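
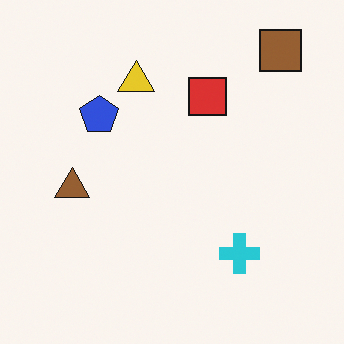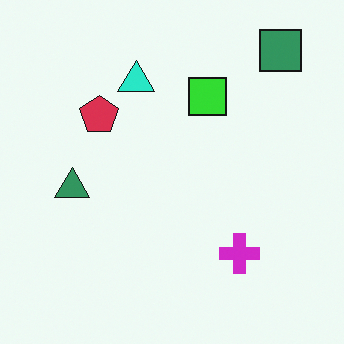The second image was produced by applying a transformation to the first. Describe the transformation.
This is the original image hue-shifted through roughly a third of the color wheel.

Every shape's color has rotated by the same amount around the hue wheel — a uniform hue shift.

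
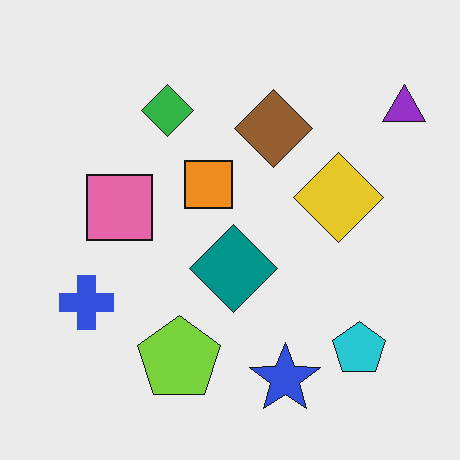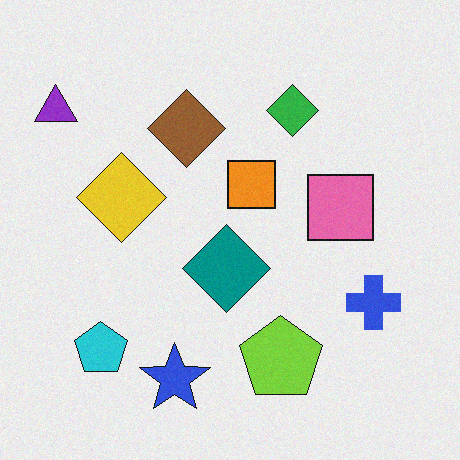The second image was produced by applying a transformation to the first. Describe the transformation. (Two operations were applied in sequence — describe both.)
The second image is the first flipped horizontally (left ↔ right), then degraded with subtle gaussian noise.

The purple triangle is in the top-right of the first image and the top-left of the second — shapes on opposite sides of the vertical midline have swapped in a mirror flip. Random speckle covers the whole image, including the flat background.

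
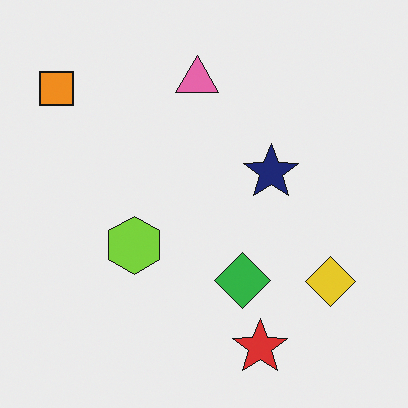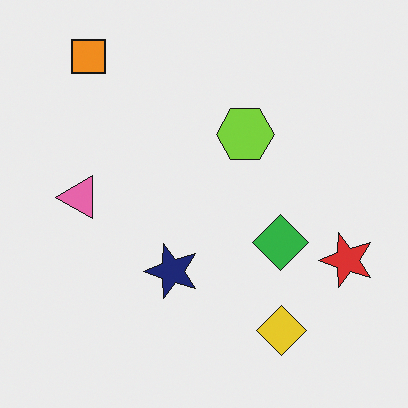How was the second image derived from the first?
It was transposed (reflected across the top-left ↔ bottom-right diagonal).

Shapes have swapped their row and column positions — what was in the top-right is now in the bottom-left — a diagonal reflection.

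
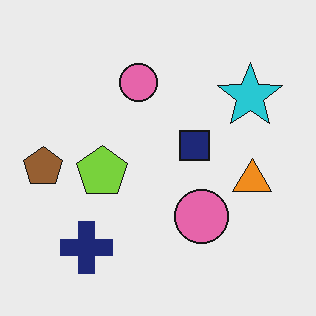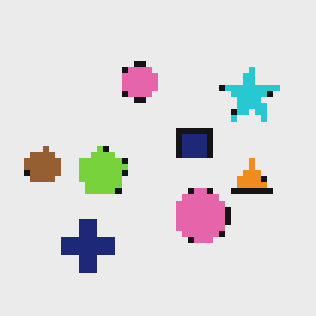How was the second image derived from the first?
This is the original image moderately pixelated.

Shapes are reduced to large square blocks; fine edges and outlines are lost — a downscale-then-upscale (mosaic) effect.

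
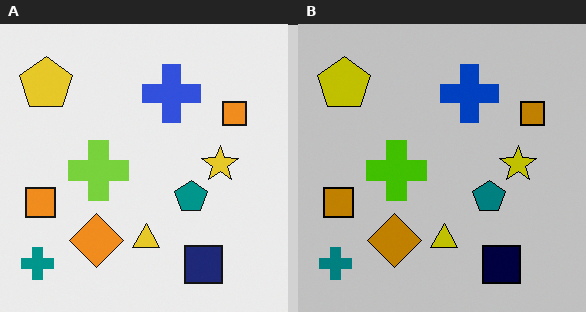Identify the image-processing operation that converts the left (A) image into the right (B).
Heavily posterized to just a handful of flat colors.

Each flat color has snapped to a coarser quantized level — most visibly, the near-white background has dropped to a flat grey.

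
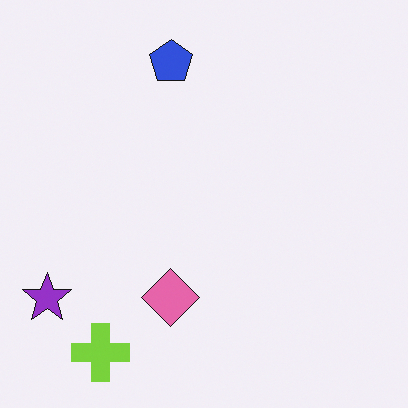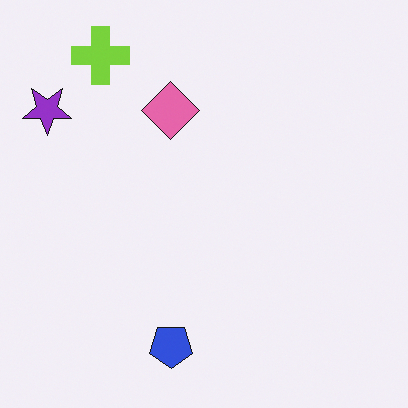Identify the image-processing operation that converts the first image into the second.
It was flipped vertically (top ↔ bottom).

The lime cross is in the bottom-left of the first image and the top-left of the second — shapes on opposite sides of the horizontal midline have swapped in a mirror flip.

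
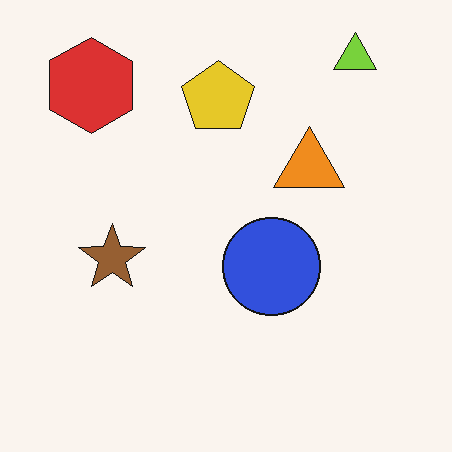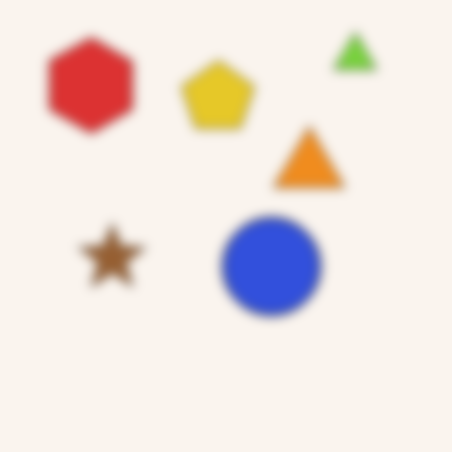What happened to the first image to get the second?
The transformation is: strongly gaussian-blurred.

Shape edges and outlines are uniformly softened across the whole image.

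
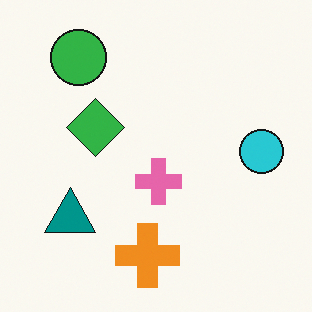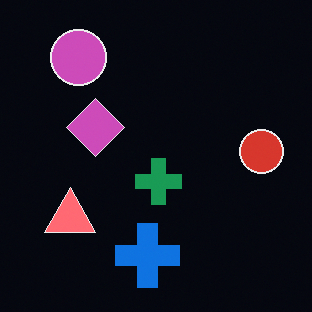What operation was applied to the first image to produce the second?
It was color-inverted (negative).

The light background has become dark and every shape's color is its complement — a photographic negative.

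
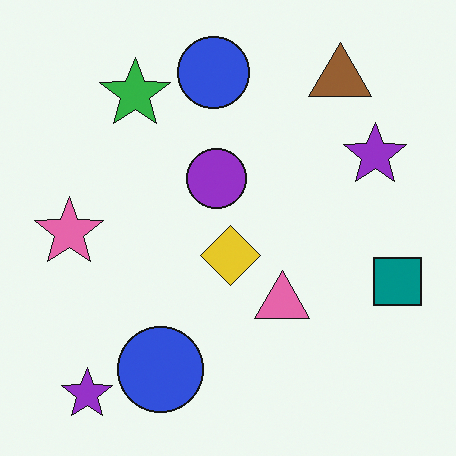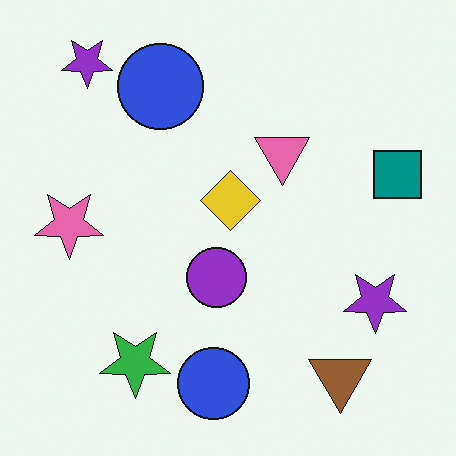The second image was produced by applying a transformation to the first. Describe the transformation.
The second image is the first flipped vertically (top ↔ bottom).

The brown triangle is in the top-right of the first image and the bottom-right of the second — shapes on opposite sides of the horizontal midline have swapped in a mirror flip.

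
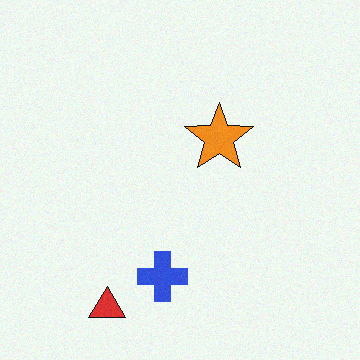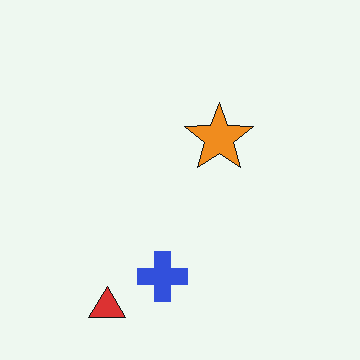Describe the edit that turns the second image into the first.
It was degraded with subtle gaussian noise.

Random speckle covers the whole image, including the flat background.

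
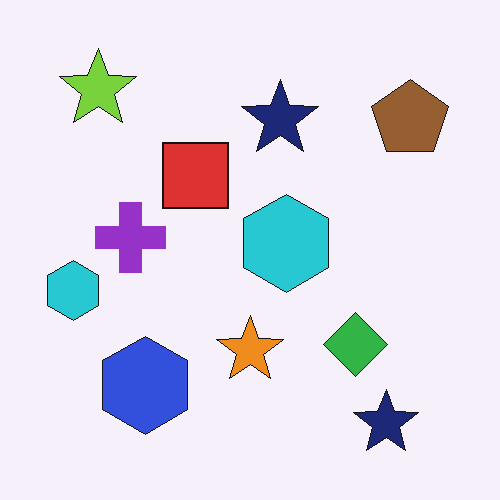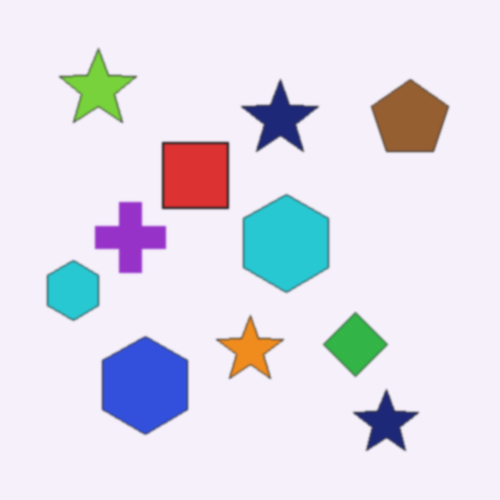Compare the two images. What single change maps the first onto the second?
The transformation is: given a subtle gaussian blur.

Shape edges and outlines are uniformly softened across the whole image.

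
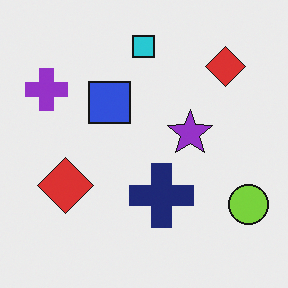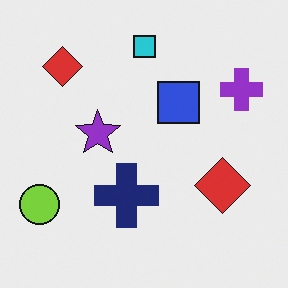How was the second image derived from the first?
The second image is the first flipped horizontally (left ↔ right).

The lime circle is in the bottom-right of the first image and the bottom-left of the second — shapes on opposite sides of the vertical midline have swapped in a mirror flip.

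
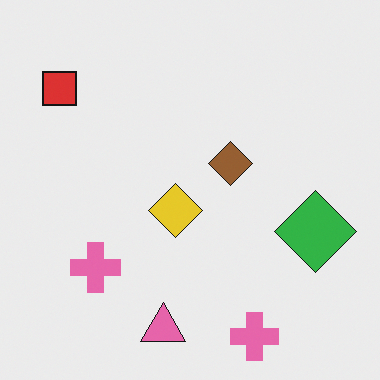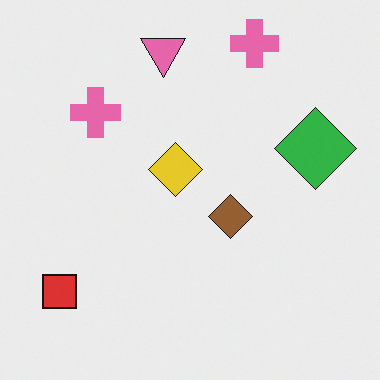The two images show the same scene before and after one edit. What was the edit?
The image was flipped vertically (top ↔ bottom).

The pink triangle is in the bottom of the first image and the top of the second — shapes on opposite sides of the horizontal midline have swapped in a mirror flip.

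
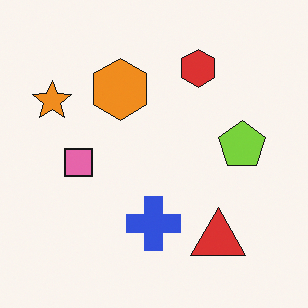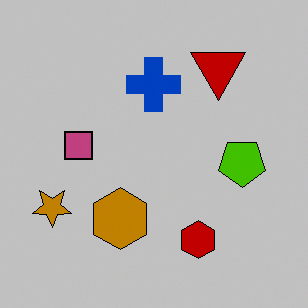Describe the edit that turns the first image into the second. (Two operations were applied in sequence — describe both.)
The transformation is: flipped vertically (top ↔ bottom), then heavily posterized to just a handful of flat colors.

The red hexagon is in the top of the first image and the bottom of the second — shapes on opposite sides of the horizontal midline have swapped in a mirror flip. Each flat color has snapped to a coarser quantized level — most visibly, the near-white background has dropped to a flat grey.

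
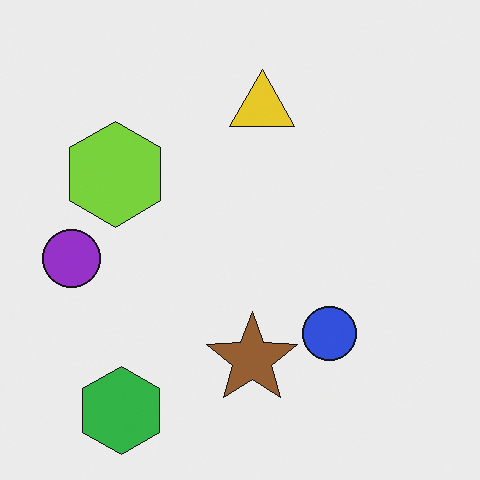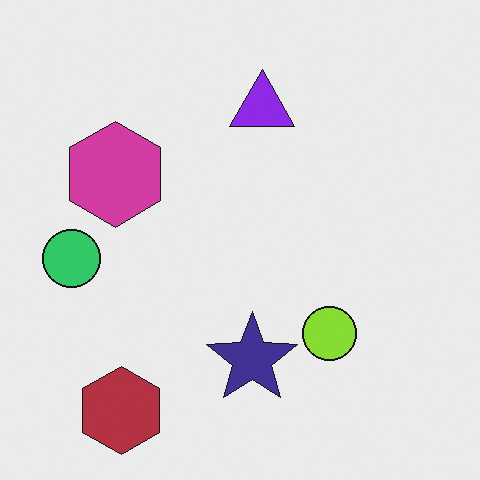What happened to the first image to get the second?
This is the original image hue-shifted by a large amount.

Every shape's color has rotated by the same amount around the hue wheel — a uniform hue shift.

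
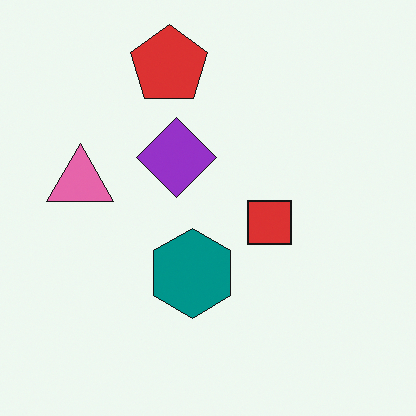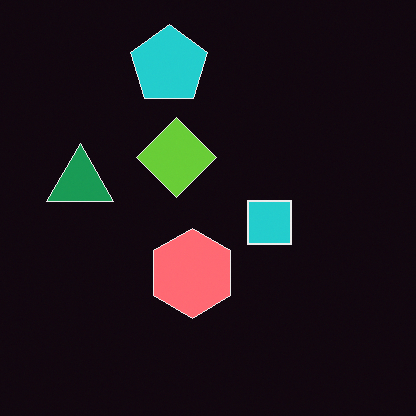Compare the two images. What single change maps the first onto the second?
The transformation is: color-inverted (negative).

The light background has become dark and every shape's color is its complement — a photographic negative.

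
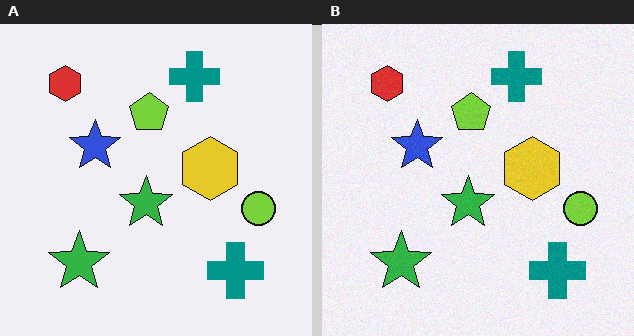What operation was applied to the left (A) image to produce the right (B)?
The transformation is: degraded with subtle gaussian noise.

Random speckle covers the whole image, including the flat background.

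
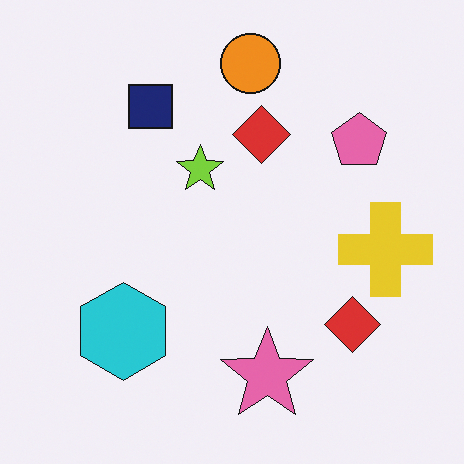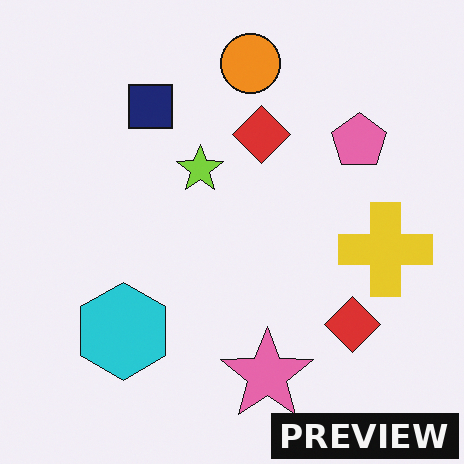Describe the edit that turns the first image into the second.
The second image is the first watermarked with the text "PREVIEW" in the lower-right corner.

A dark label reading "PREVIEW" appears in the lower-right corner.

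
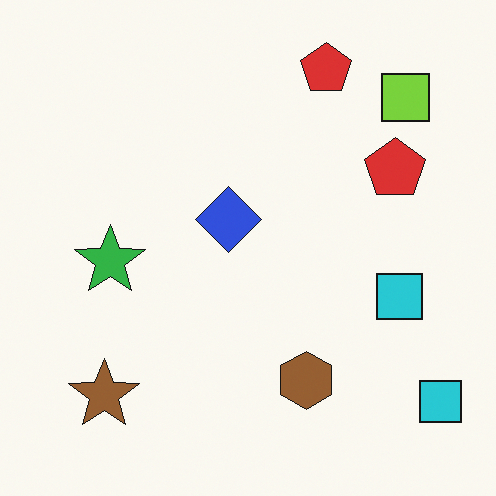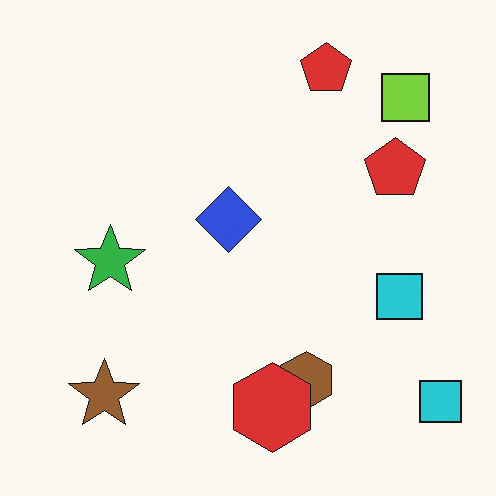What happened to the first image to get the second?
Overlaid with an additional red hexagon.

A red hexagon appears in the second image that is absent from the first.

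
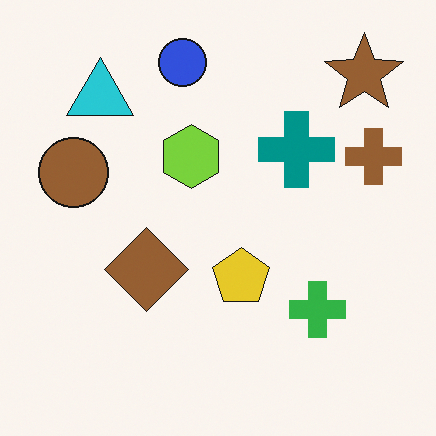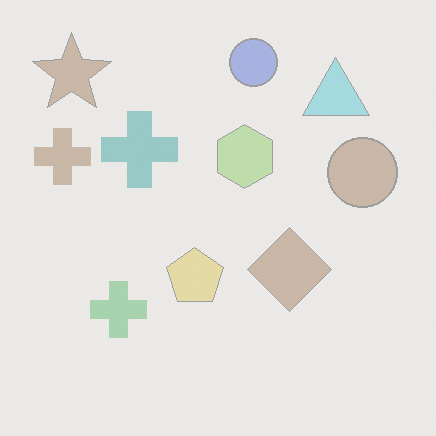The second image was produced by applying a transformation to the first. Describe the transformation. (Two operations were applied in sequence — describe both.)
It was washed out (contrast reduced), then flipped horizontally (left ↔ right).

Tones are pushed toward mid-grey across the whole image — a global contrast change. The brown cross is in the right of the first image and the left of the second — shapes on opposite sides of the vertical midline have swapped in a mirror flip.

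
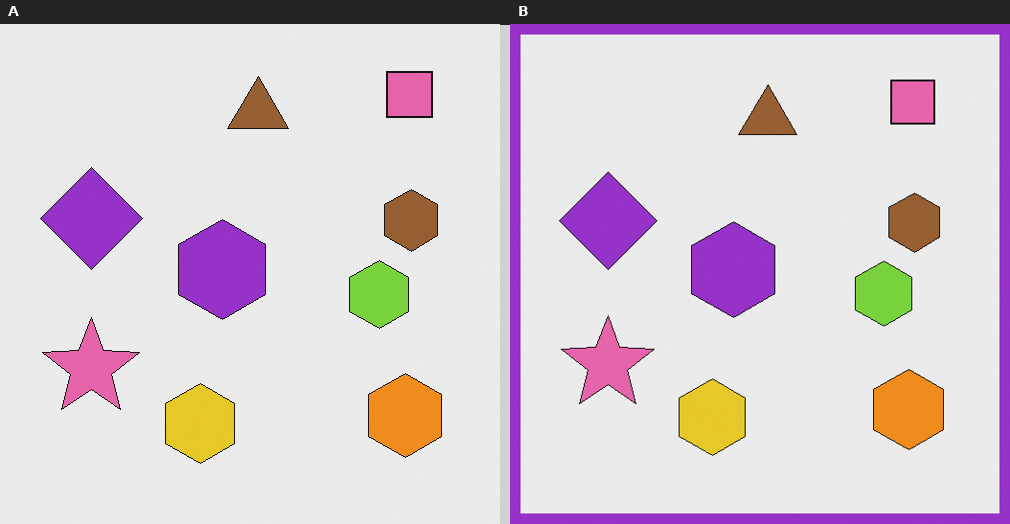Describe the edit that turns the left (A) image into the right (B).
The right (B) image is the left (A) framed with a purple border.

A solid purple frame runs around the edge of the right (B) image, with the content slightly shrunk inside it.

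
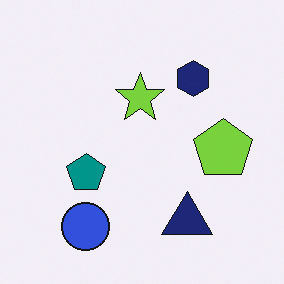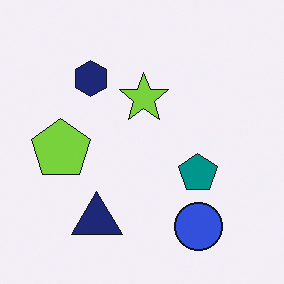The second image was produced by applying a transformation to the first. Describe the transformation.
The image was flipped horizontally (left ↔ right).

The lime pentagon is in the right of the first image and the left of the second — shapes on opposite sides of the vertical midline have swapped in a mirror flip.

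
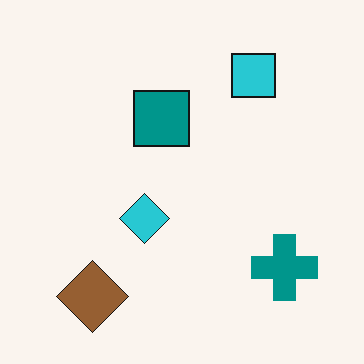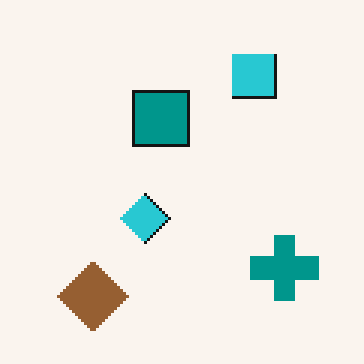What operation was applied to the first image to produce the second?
It was mildly pixelated.

Shapes are reduced to large square blocks; fine edges and outlines are lost — a downscale-then-upscale (mosaic) effect.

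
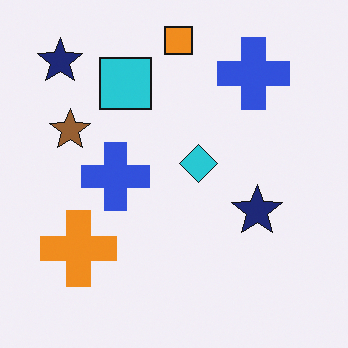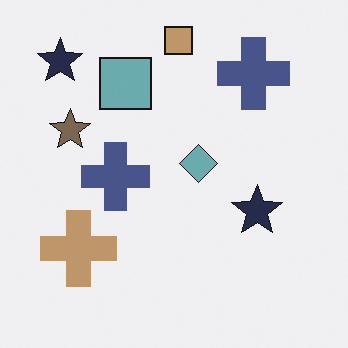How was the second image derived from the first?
It was made much more muted (saturation change).

All colors are more muted and greyish — a global saturation change.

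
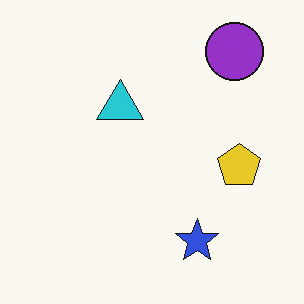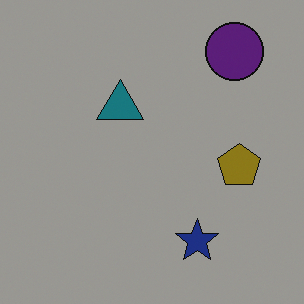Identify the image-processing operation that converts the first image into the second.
Substantially darkened.

Every pixel — background and shapes alike — is uniformly darkened.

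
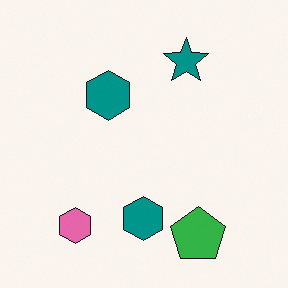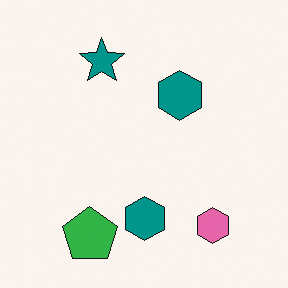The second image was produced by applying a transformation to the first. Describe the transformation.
Flipped horizontally (left ↔ right).

The pink hexagon is in the bottom-left of the first image and the bottom-right of the second — shapes on opposite sides of the vertical midline have swapped in a mirror flip.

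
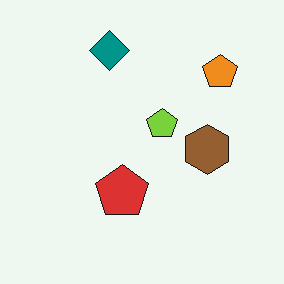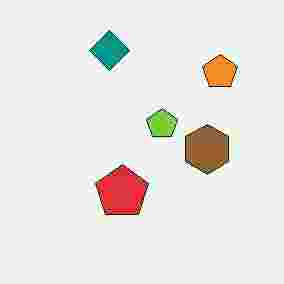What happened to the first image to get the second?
Degraded with heavy JPEG compression.

Blocky 8×8 compression artifacts appear around shape edges and the flat background shows ringing — characteristic JPEG degradation.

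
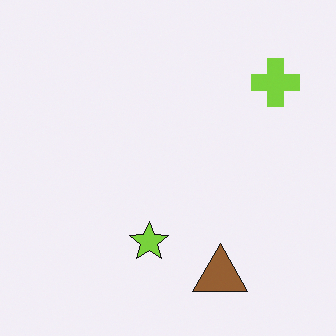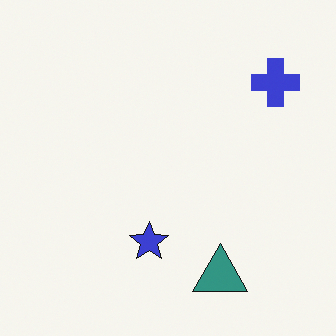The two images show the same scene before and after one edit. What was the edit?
The second image is the first hue-shifted through roughly a third of the color wheel.

Every shape's color has rotated by the same amount around the hue wheel — a uniform hue shift.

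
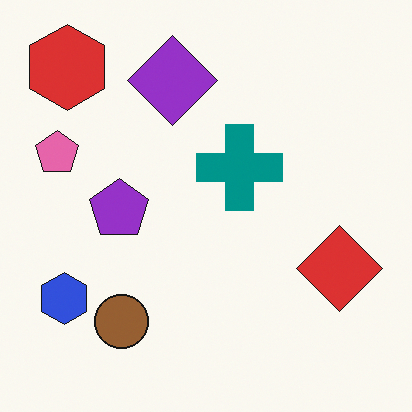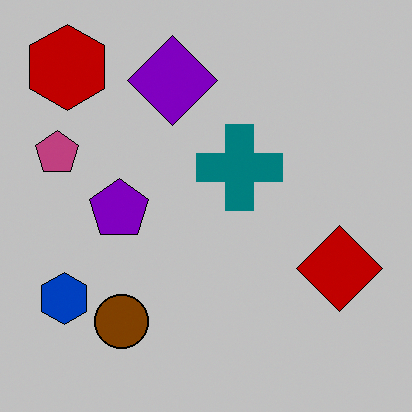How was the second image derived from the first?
The image was heavily posterized to just a handful of flat colors.

Each flat color has snapped to a coarser quantized level — most visibly, the near-white background has dropped to a flat grey.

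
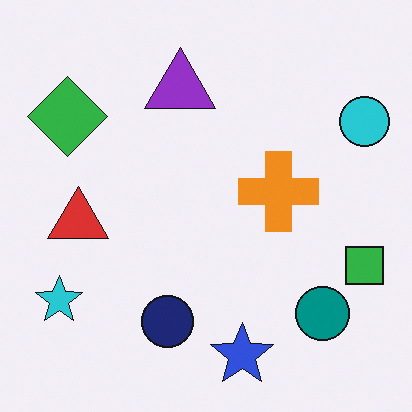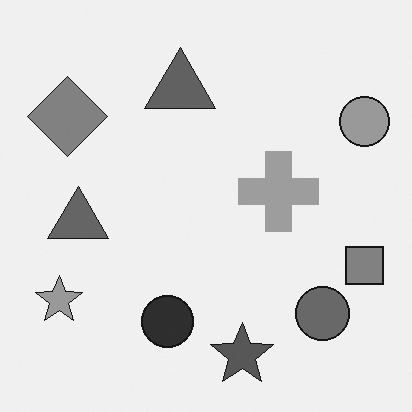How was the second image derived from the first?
The image was converted to grayscale.

All color is removed — every shape is now a shade of grey.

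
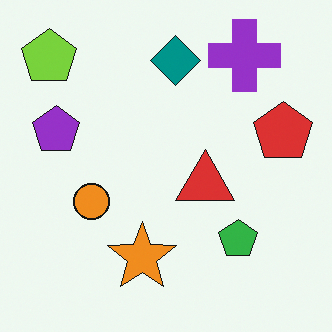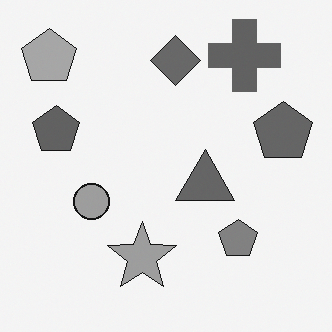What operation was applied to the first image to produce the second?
Converted to grayscale.

All color is removed — every shape is now a shade of grey.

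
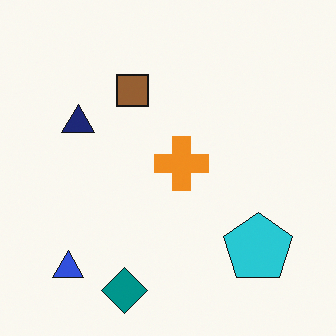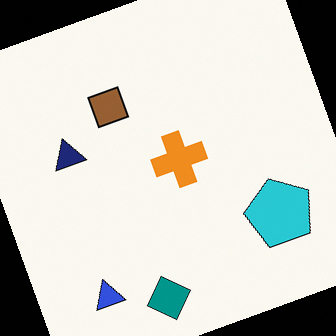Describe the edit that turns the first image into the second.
The image was rotated counter-clockwise by a moderate amount.

Every shape is tilted by the same angle and the image corners show triangular fill wedges — a whole-image rotation by a non-right angle.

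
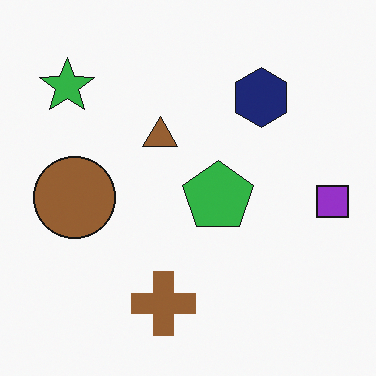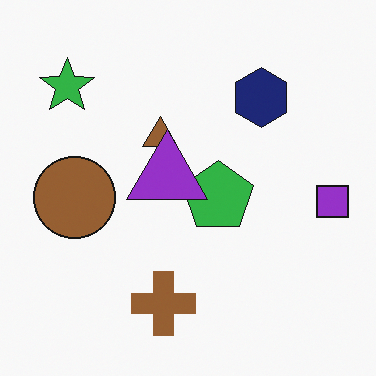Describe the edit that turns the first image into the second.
This is the original image overlaid with an additional purple triangle.

A purple triangle appears in the second image that is absent from the first.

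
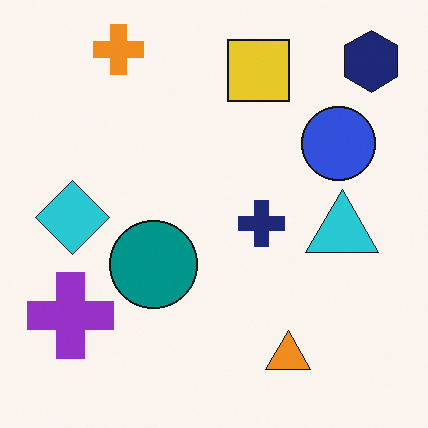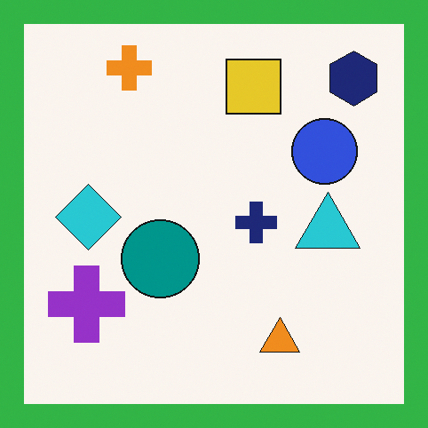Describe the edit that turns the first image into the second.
The image was framed with a green border.

A solid green frame runs around the edge of the second image, with the content slightly shrunk inside it.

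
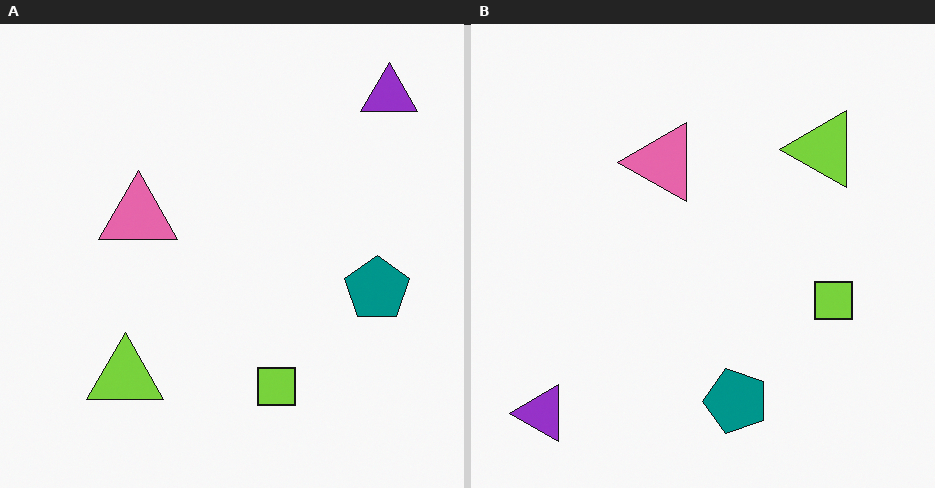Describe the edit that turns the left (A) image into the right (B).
The image was transposed (reflected across the top-left ↔ bottom-right diagonal).

Shapes have swapped their row and column positions — what was in the top-right is now in the bottom-left — a diagonal reflection.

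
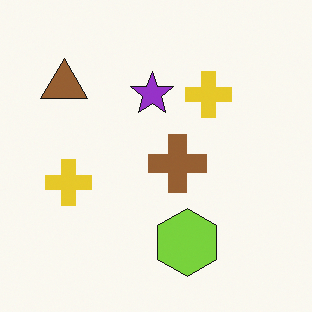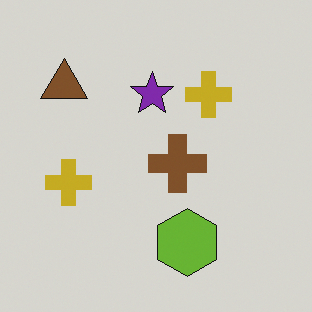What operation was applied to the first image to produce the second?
The image was slightly darkened.

Every pixel — background and shapes alike — is uniformly darkened.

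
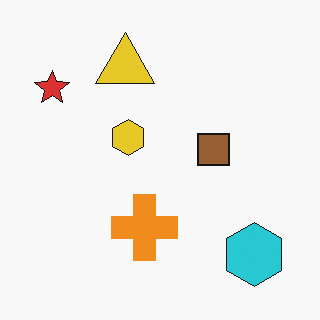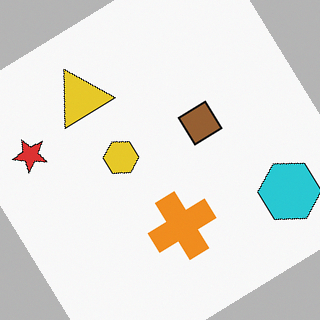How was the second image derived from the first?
The second image is the first rotated counter-clockwise by a large amount — several tens of degrees.

Every shape is tilted by the same angle and the image corners show triangular fill wedges — a whole-image rotation by a non-right angle.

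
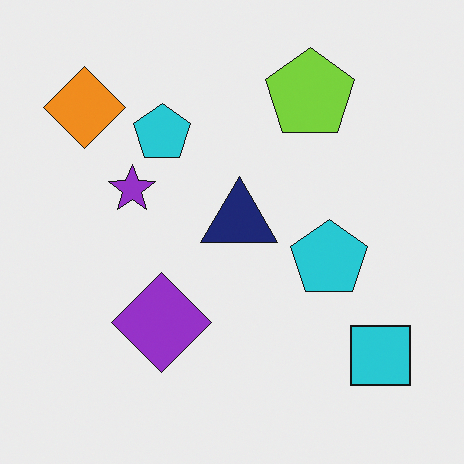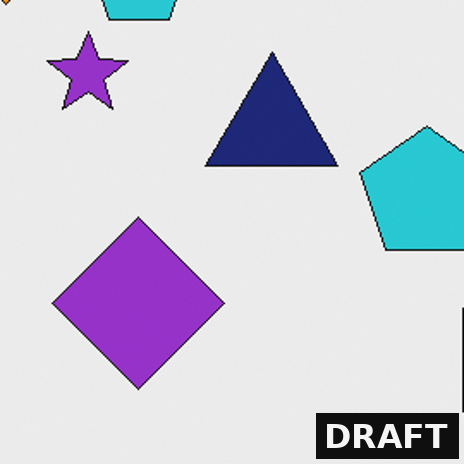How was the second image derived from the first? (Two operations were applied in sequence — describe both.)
This is the original image cropped tightly and scaled back up, then watermarked with the text "DRAFT" in the lower-right corner.

The visible shapes are larger and the field of view is narrower; shapes near the original edges may be partly or wholly outside the frame — a crop-and-rescale. A dark label reading "DRAFT" appears in the lower-right corner.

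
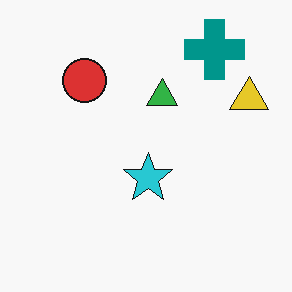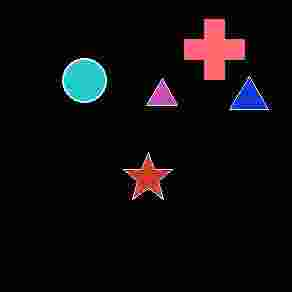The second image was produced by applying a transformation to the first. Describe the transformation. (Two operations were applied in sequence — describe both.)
The image was color-inverted (negative), then degraded with heavy JPEG compression.

The light background has become dark and every shape's color is its complement — a photographic negative. Blocky 8×8 compression artifacts appear around shape edges and the flat background shows ringing — characteristic JPEG degradation.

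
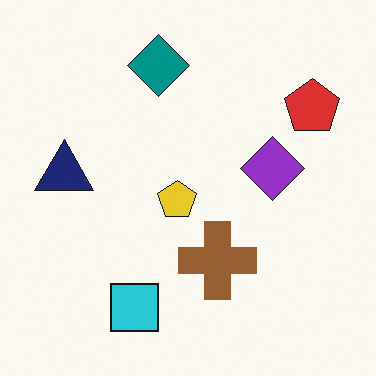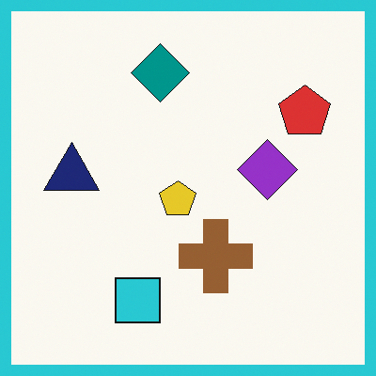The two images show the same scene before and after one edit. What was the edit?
The transformation is: framed with a cyan border.

A solid cyan frame runs around the edge of the second image, with the content slightly shrunk inside it.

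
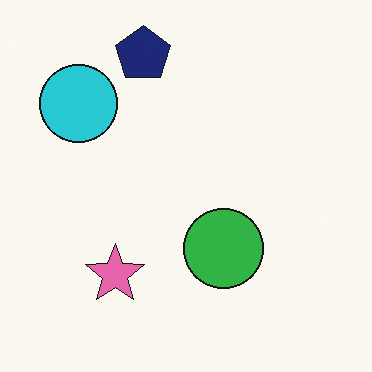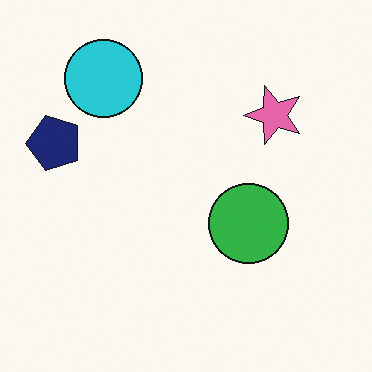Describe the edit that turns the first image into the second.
The image was transposed (reflected across the top-left ↔ bottom-right diagonal).

Shapes have swapped their row and column positions — what was in the top-right is now in the bottom-left — a diagonal reflection.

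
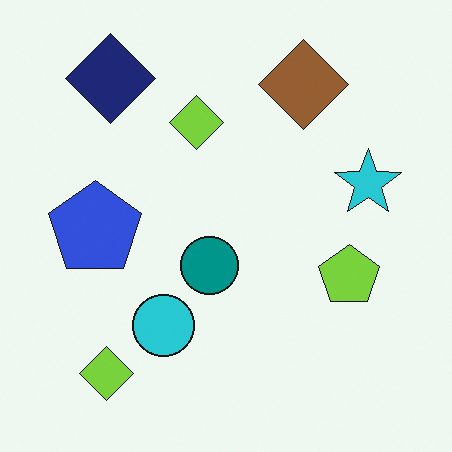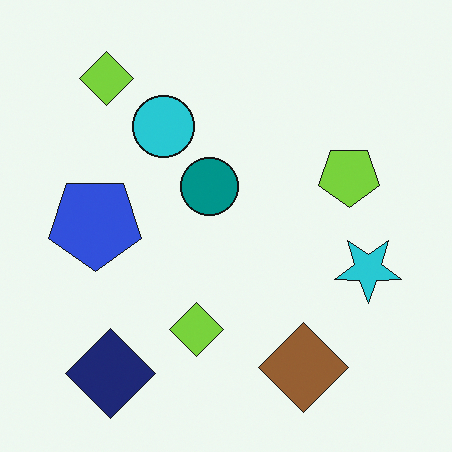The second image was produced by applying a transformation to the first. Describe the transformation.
It was flipped vertically (top ↔ bottom).

The navy diamond is in the top-left of the first image and the bottom-left of the second — shapes on opposite sides of the horizontal midline have swapped in a mirror flip.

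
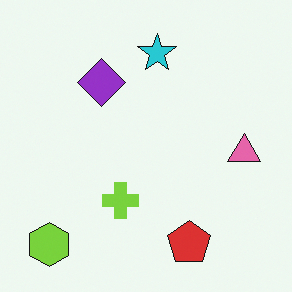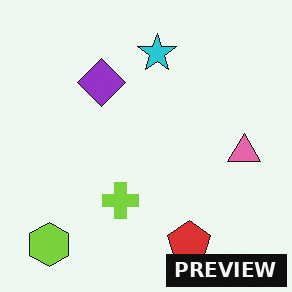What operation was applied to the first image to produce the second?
The transformation is: watermarked with the text "PREVIEW" in the lower-right corner.

A dark label reading "PREVIEW" appears in the lower-right corner.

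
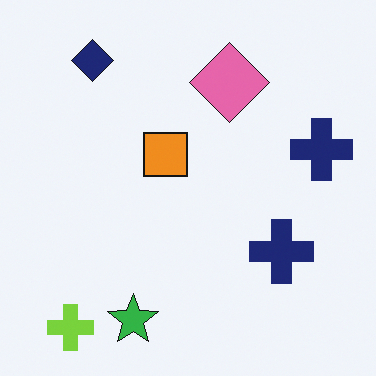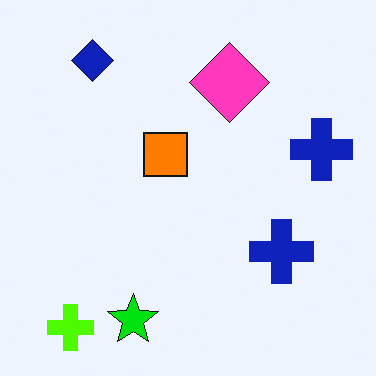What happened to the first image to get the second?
The second image is the first heavily oversaturated.

All colors are more vivid — a global saturation change.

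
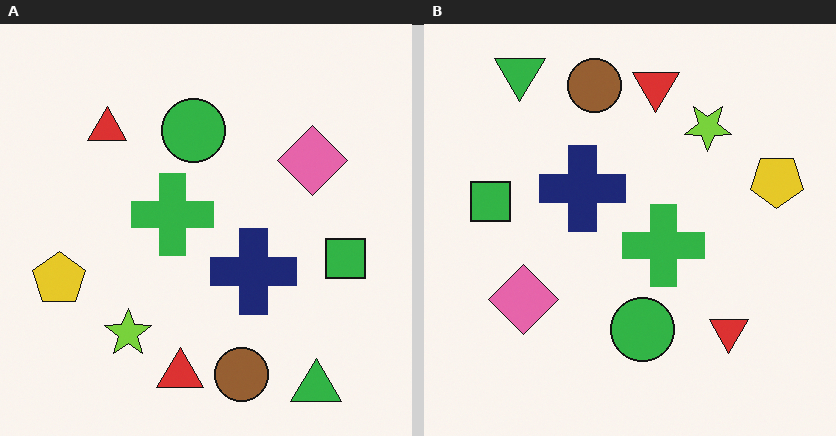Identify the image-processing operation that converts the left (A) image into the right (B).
The right (B) image is the left (A) rotated 180°.

The green triangle sits in the bottom-right of the left (A) image and the top-left of the right (B) — consistent with a whole-image 180° rotation.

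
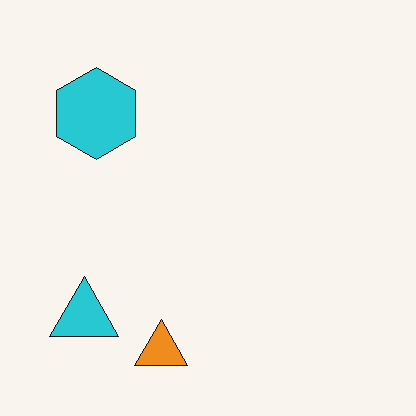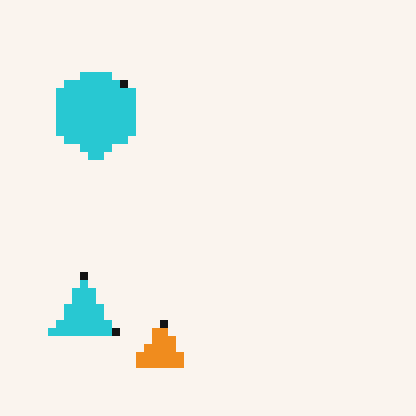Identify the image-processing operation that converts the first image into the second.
This is the original image pixelated into visible square blocks.

Shapes are reduced to large square blocks; fine edges and outlines are lost — a downscale-then-upscale (mosaic) effect.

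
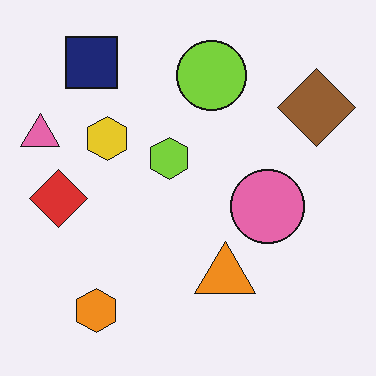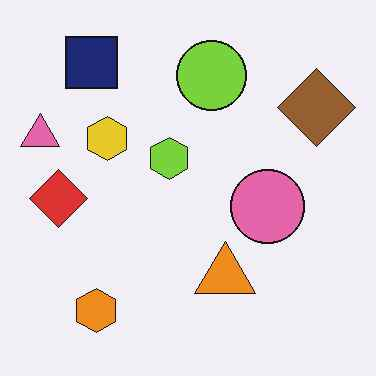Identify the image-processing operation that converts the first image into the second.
The transformation is: given moderate JPEG compression.

Blocky 8×8 compression artifacts appear around shape edges and the flat background shows ringing — characteristic JPEG degradation.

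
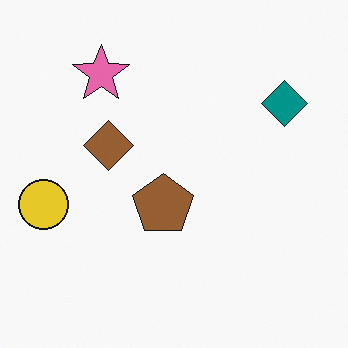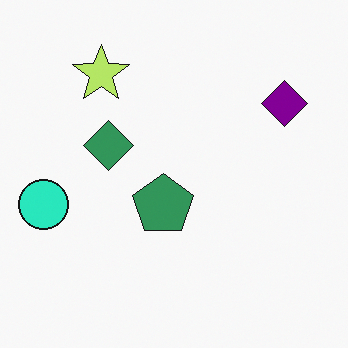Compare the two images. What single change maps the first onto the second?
The second image is the first hue-shifted by a moderate amount.

Every shape's color has rotated by the same amount around the hue wheel — a uniform hue shift.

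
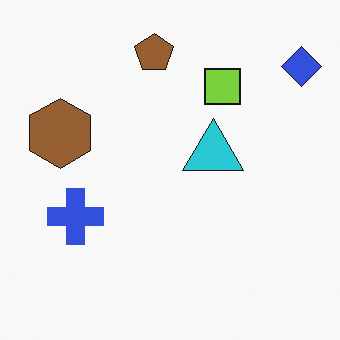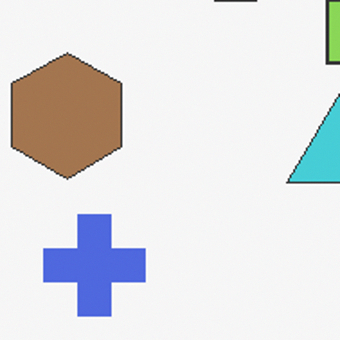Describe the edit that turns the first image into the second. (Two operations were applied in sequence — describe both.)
The second image is the first given slightly reduced contrast, then cropped tightly and scaled back up.

Tones are pushed toward mid-grey across the whole image — a global contrast change. The visible shapes are larger and the field of view is narrower; shapes near the original edges may be partly or wholly outside the frame — a crop-and-rescale.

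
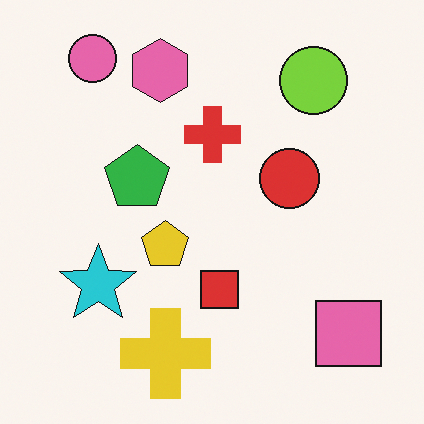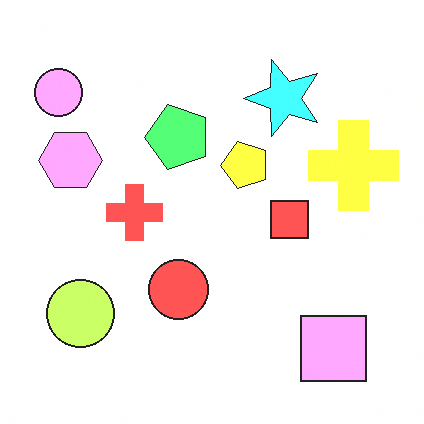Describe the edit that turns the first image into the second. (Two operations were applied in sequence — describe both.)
The image was transposed (reflected across the top-left ↔ bottom-right diagonal), then brightened a lot.

Shapes have swapped their row and column positions — what was in the top-right is now in the bottom-left — a diagonal reflection. Every pixel — background and shapes alike — is uniformly brightened.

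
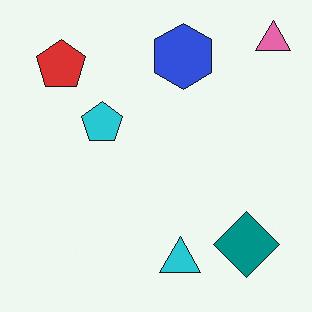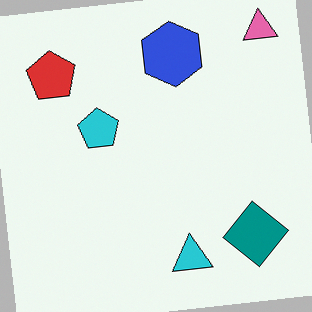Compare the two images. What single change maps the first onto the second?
The image was rotated counter-clockwise by a slight angle.

Every shape is tilted by the same angle and the image corners show triangular fill wedges — a whole-image rotation by a non-right angle.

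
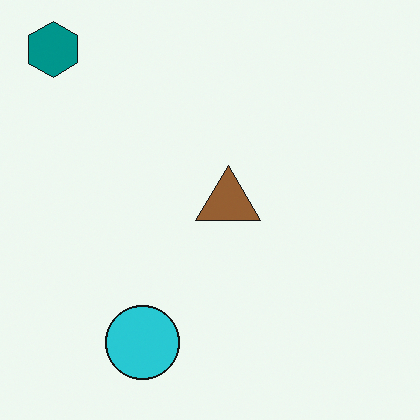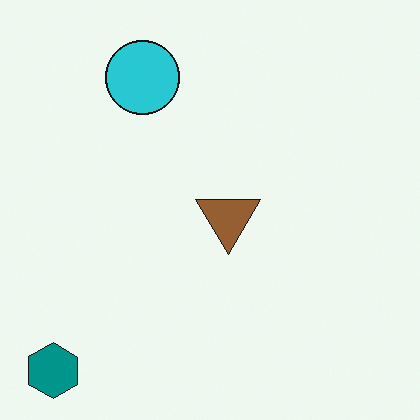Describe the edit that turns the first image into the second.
The second image is the first flipped vertically (top ↔ bottom).

The teal hexagon is in the top-left of the first image and the bottom-left of the second — shapes on opposite sides of the horizontal midline have swapped in a mirror flip.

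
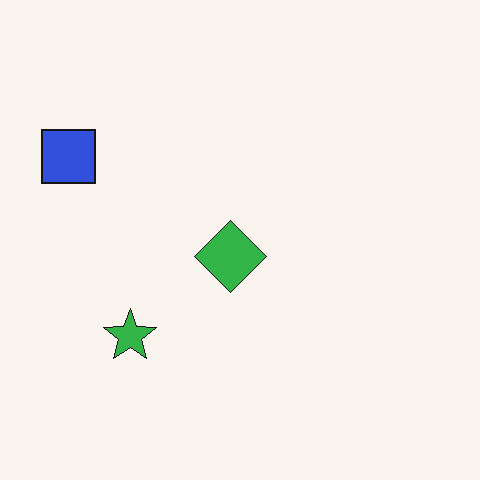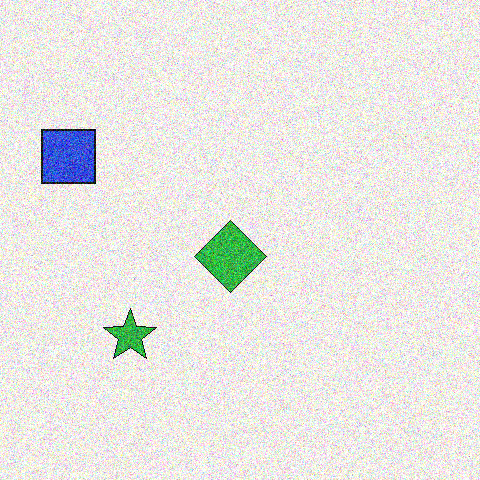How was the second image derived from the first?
The image was degraded with a thick layer of grain.

Random speckle covers the whole image, including the flat background.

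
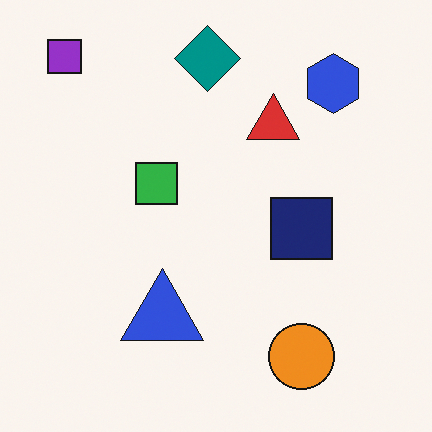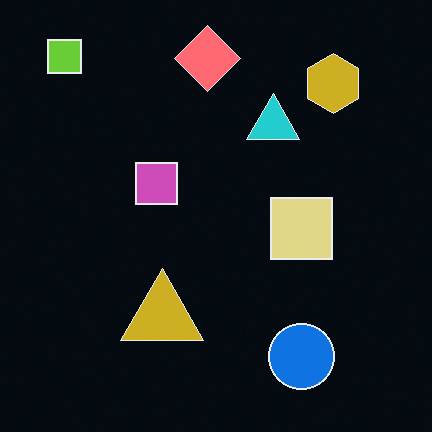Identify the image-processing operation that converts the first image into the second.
The image was color-inverted (negative).

The light background has become dark and every shape's color is its complement — a photographic negative.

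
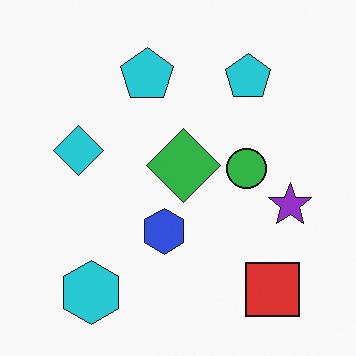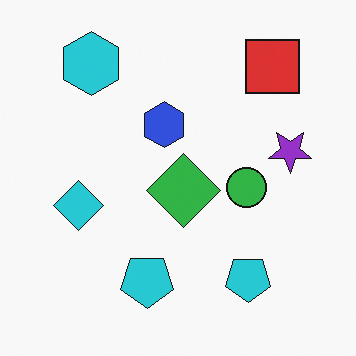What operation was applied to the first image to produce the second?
The second image is the first flipped vertically (top ↔ bottom).

The cyan hexagon is in the bottom-left of the first image and the top-left of the second — shapes on opposite sides of the horizontal midline have swapped in a mirror flip.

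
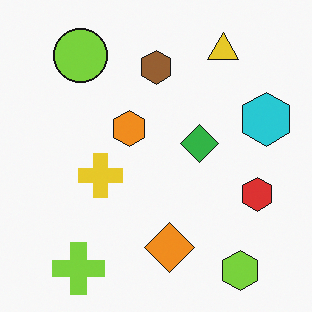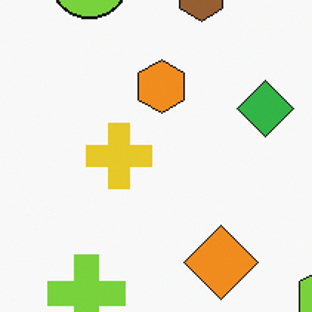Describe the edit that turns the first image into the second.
Cropped slightly and scaled back up.

The visible shapes are larger and the field of view is narrower; shapes near the original edges may be partly or wholly outside the frame — a crop-and-rescale.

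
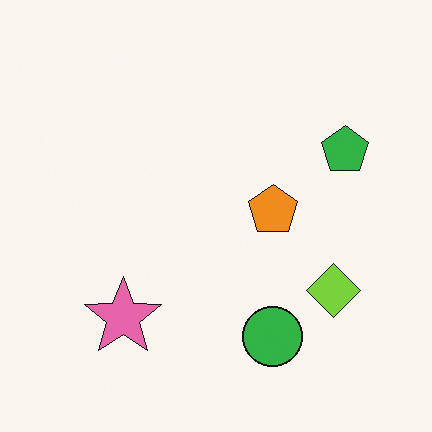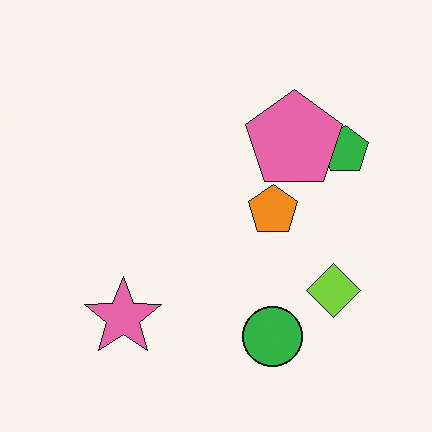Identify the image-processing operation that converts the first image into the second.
The transformation is: overlaid with an additional pink pentagon.

A pink pentagon appears in the second image that is absent from the first.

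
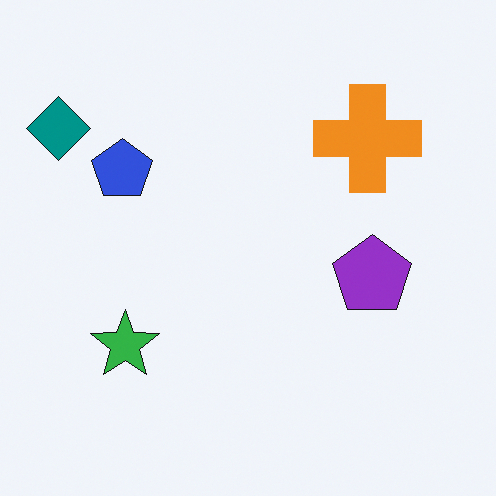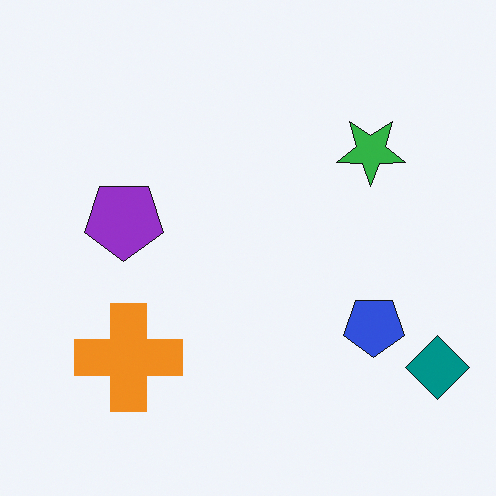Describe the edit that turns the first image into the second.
The transformation is: rotated 180°.

The teal diamond sits in the top-left of the first image and the bottom-right of the second — consistent with a whole-image 180° rotation.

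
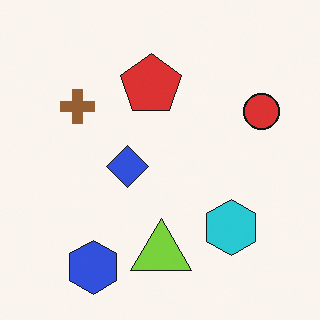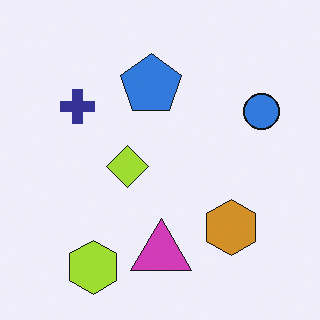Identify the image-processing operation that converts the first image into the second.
The transformation is: hue-shifted through roughly half the color wheel.

Every shape's color has rotated by the same amount around the hue wheel — a uniform hue shift.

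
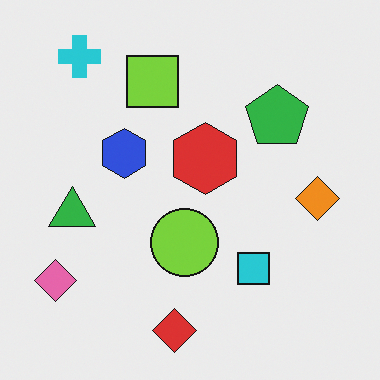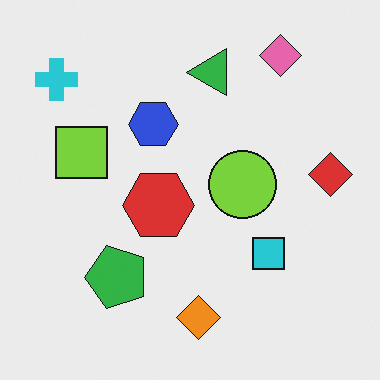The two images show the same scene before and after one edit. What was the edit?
The image was transposed (reflected across the top-left ↔ bottom-right diagonal).

Shapes have swapped their row and column positions — what was in the top-right is now in the bottom-left — a diagonal reflection.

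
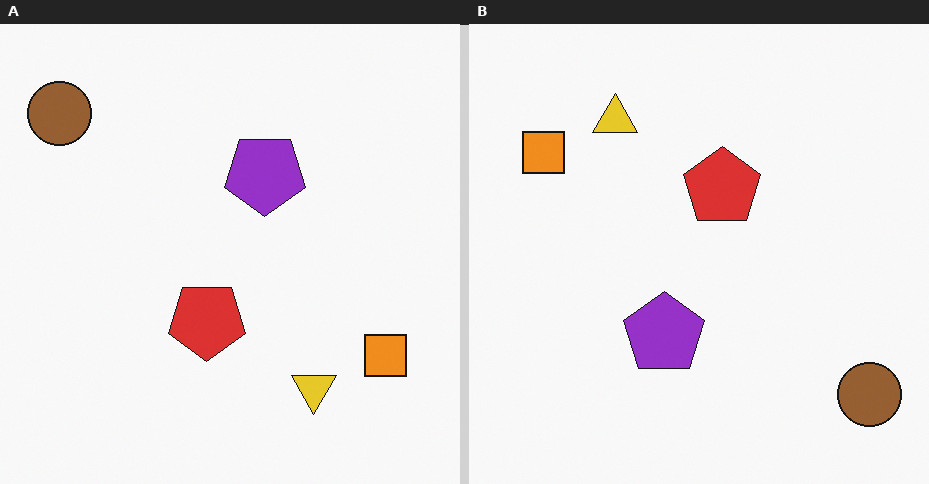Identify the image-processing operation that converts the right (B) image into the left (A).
This is the original image rotated 180°.

The brown circle sits in the bottom-right of the right (B) image and the top-left of the left (A) — consistent with a whole-image 180° rotation.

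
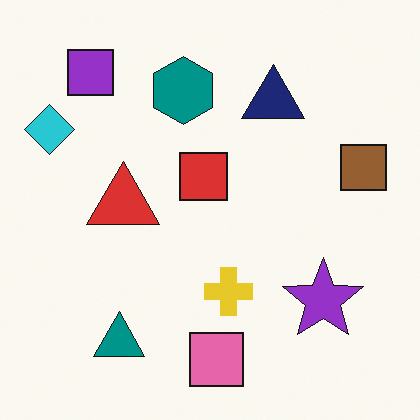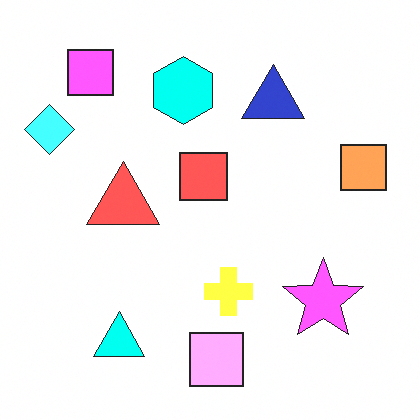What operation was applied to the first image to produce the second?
It was substantially brightened.

Every pixel — background and shapes alike — is uniformly brightened.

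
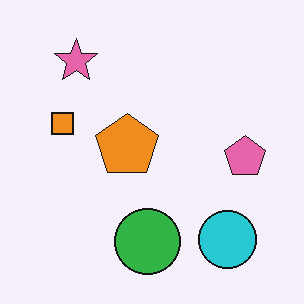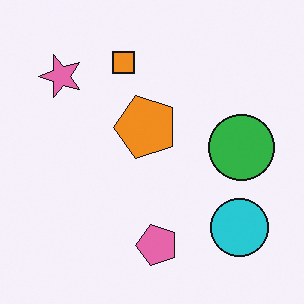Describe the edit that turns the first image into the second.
The second image is the first transposed (reflected across the top-left ↔ bottom-right diagonal).

Shapes have swapped their row and column positions — what was in the top-right is now in the bottom-left — a diagonal reflection.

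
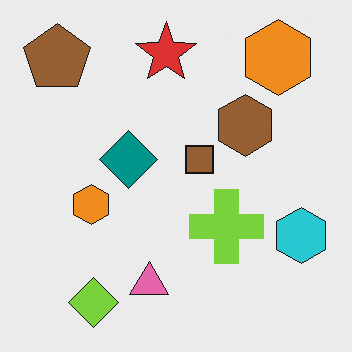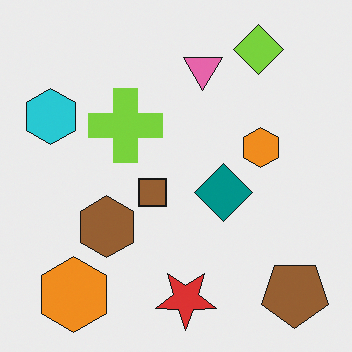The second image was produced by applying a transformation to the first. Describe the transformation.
Rotated 180°.

The brown pentagon sits in the top-left of the first image and the bottom-right of the second — consistent with a whole-image 180° rotation.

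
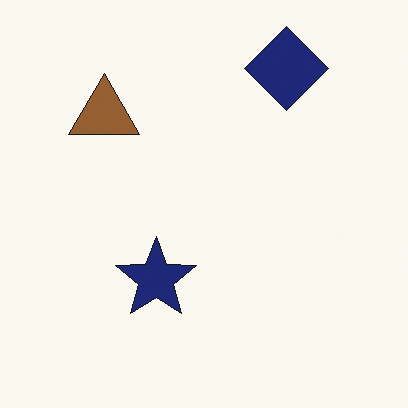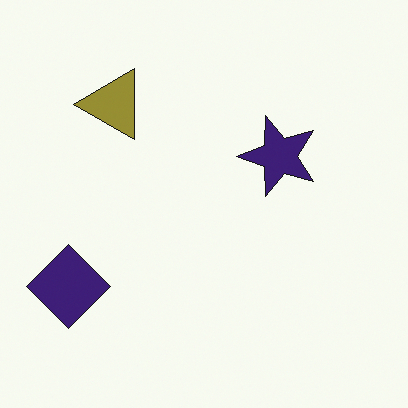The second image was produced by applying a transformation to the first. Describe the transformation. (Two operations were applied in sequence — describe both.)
The image was hue-shifted by a small amount, then transposed (reflected across the top-left ↔ bottom-right diagonal).

Every shape's color has rotated by the same amount around the hue wheel — a uniform hue shift. Shapes have swapped their row and column positions — what was in the top-right is now in the bottom-left — a diagonal reflection.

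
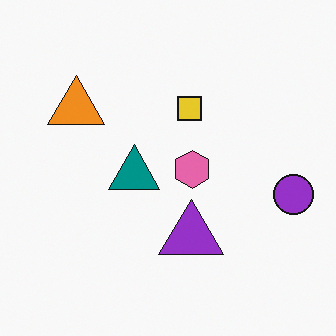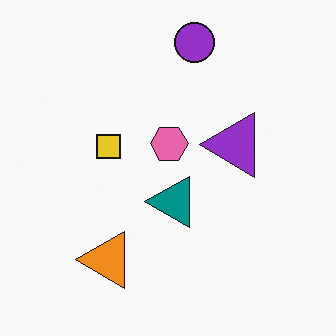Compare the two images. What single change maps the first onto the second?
The second image is the first rotated 90° counter-clockwise.

The purple circle sits in the right of the first image and the top of the second — consistent with a whole-image 90° counter-clockwise rotation.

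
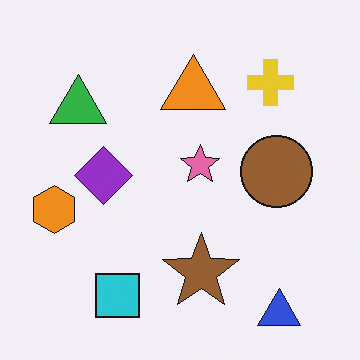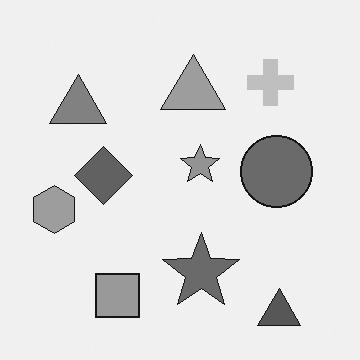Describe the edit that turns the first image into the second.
This is the original image converted to grayscale.

All color is removed — every shape is now a shade of grey.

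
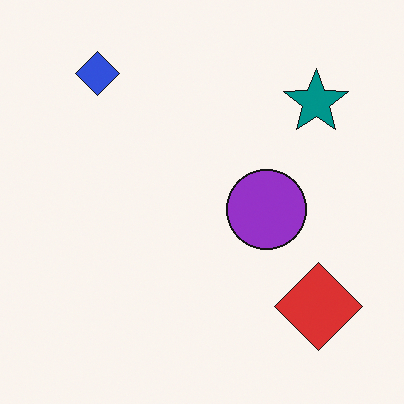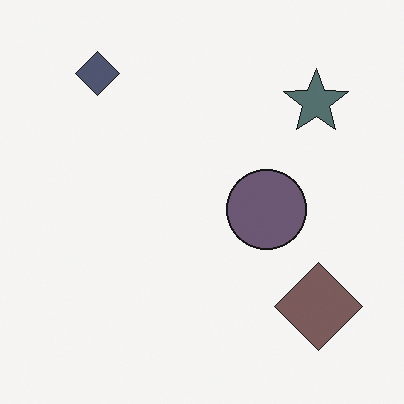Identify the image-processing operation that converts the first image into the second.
It was made much more muted (saturation change).

All colors are more muted and greyish — a global saturation change.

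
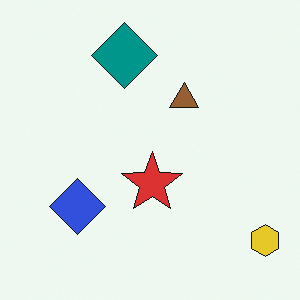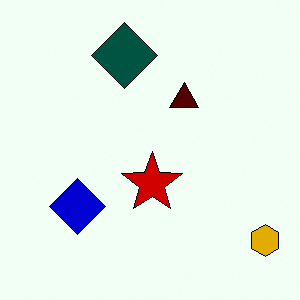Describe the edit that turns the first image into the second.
The second image is the first given much higher contrast.

Tones are pushed away from mid-grey across the whole image — a global contrast change.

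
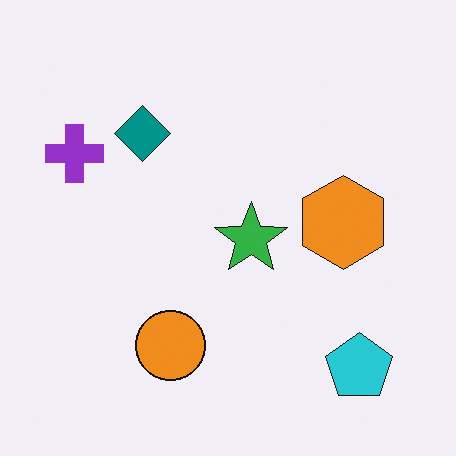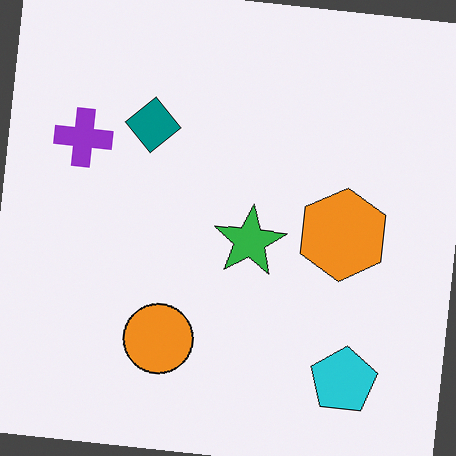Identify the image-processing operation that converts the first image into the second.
The image was rotated clockwise by a slight angle.

Every shape is tilted by the same angle and the image corners show triangular fill wedges — a whole-image rotation by a non-right angle.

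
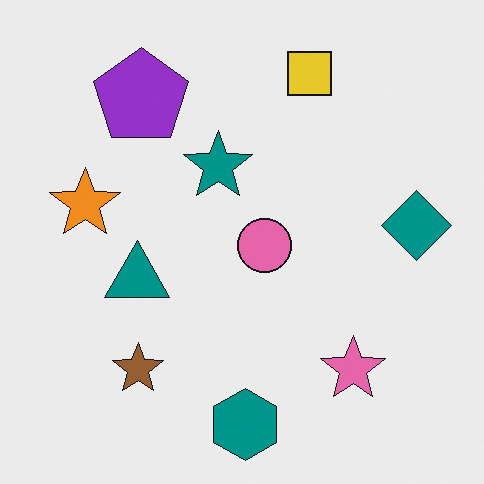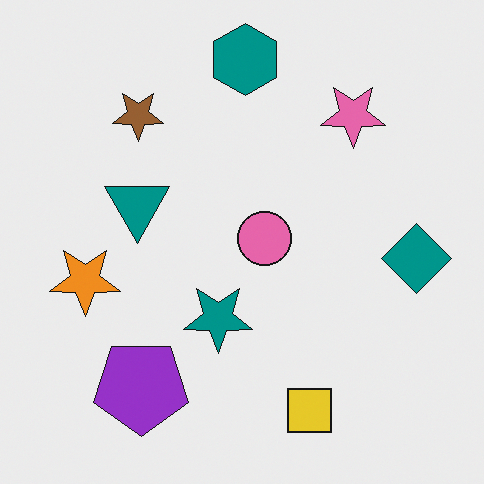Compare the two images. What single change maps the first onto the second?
Flipped vertically (top ↔ bottom).

The teal hexagon is in the bottom of the first image and the top of the second — shapes on opposite sides of the horizontal midline have swapped in a mirror flip.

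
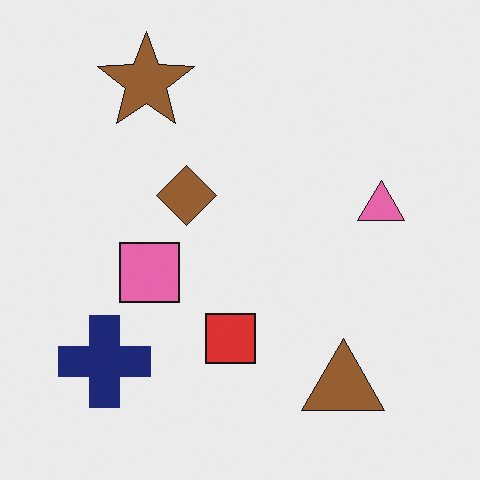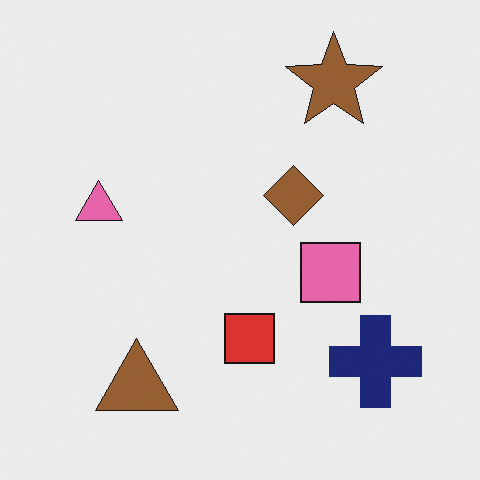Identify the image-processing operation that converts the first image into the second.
It was flipped horizontally (left ↔ right).

The pink triangle is in the right of the first image and the left of the second — shapes on opposite sides of the vertical midline have swapped in a mirror flip.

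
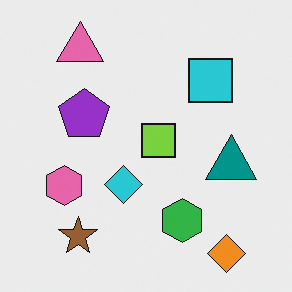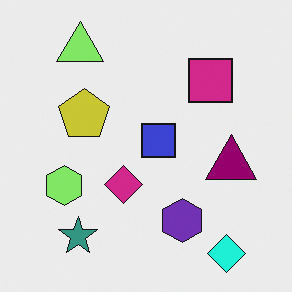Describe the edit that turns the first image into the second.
The image was hue-shifted through roughly a third of the color wheel.

Every shape's color has rotated by the same amount around the hue wheel — a uniform hue shift.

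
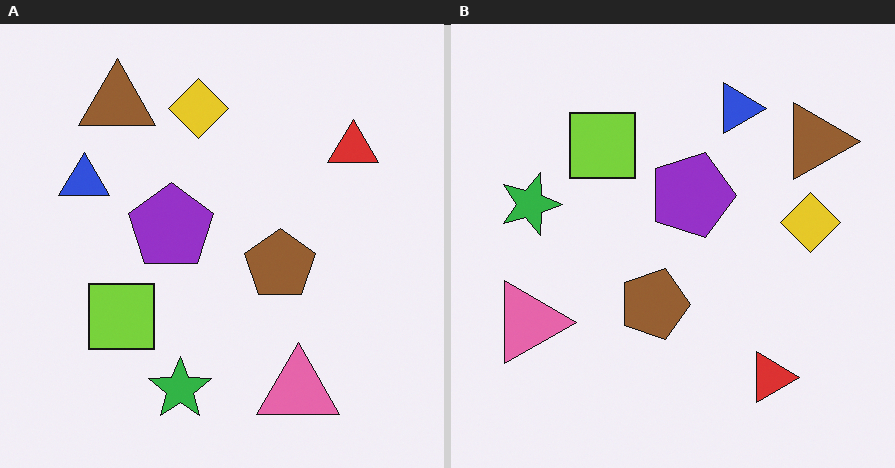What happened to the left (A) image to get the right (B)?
Rotated 90° clockwise.

The brown triangle sits in the top-left of the left (A) image and the top-right of the right (B) — consistent with a whole-image 90° clockwise rotation.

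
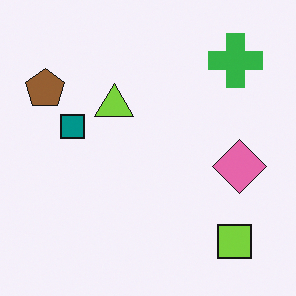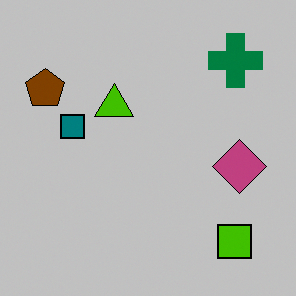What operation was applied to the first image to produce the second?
The transformation is: aggressively posterized.

Each flat color has snapped to a coarser quantized level — most visibly, the near-white background has dropped to a flat grey.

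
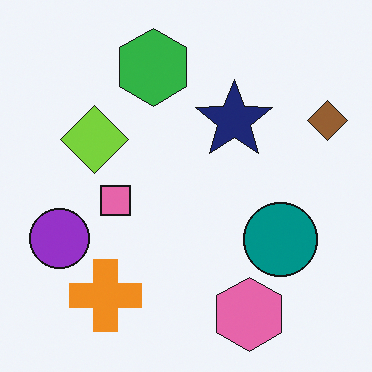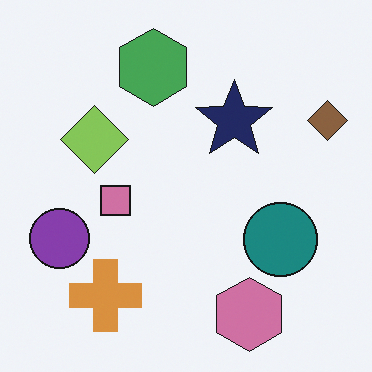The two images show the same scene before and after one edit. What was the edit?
The second image is the first slightly desaturated.

All colors are more muted and greyish — a global saturation change.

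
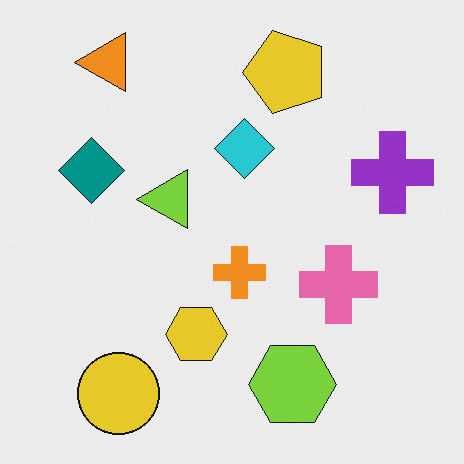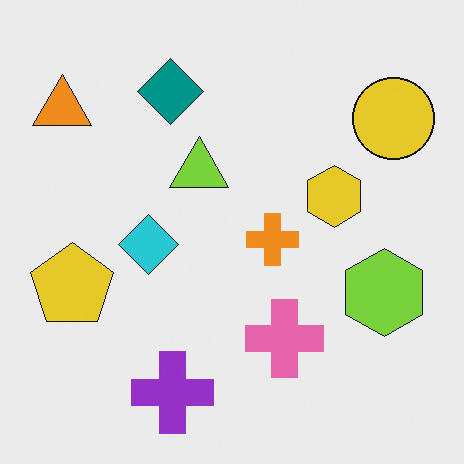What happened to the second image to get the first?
It was transposed (reflected across the top-left ↔ bottom-right diagonal).

Shapes have swapped their row and column positions — what was in the top-right is now in the bottom-left — a diagonal reflection.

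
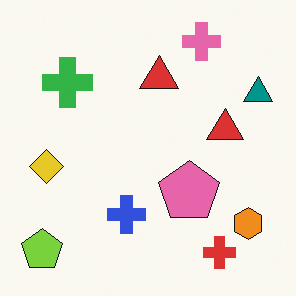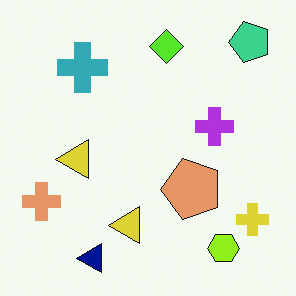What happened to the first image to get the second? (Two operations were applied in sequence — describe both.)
This is the original image hue-shifted by a small amount, then transposed (reflected across the top-left ↔ bottom-right diagonal).

Every shape's color has rotated by the same amount around the hue wheel — a uniform hue shift. Shapes have swapped their row and column positions — what was in the top-right is now in the bottom-left — a diagonal reflection.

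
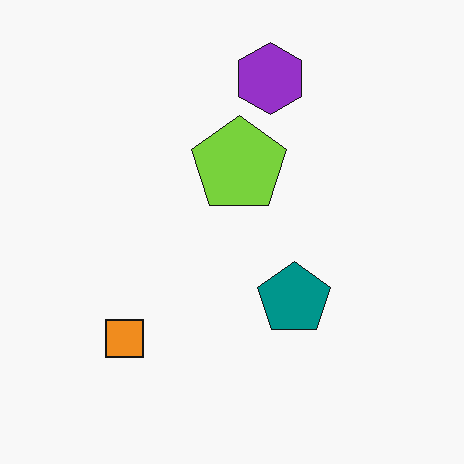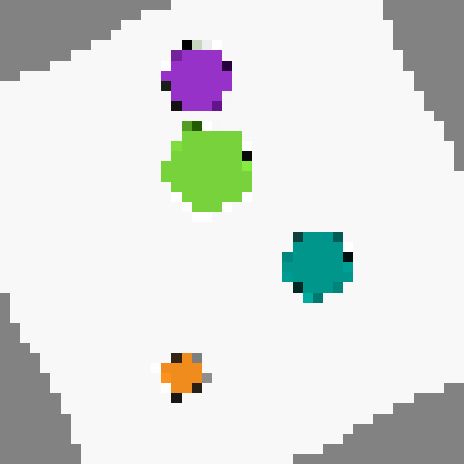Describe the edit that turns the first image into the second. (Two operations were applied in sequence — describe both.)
The transformation is: rotated counter-clockwise by a clearly visible amount, then coarsely pixelated.

Every shape is tilted by the same angle and the image corners show triangular fill wedges — a whole-image rotation by a non-right angle. Shapes are reduced to large square blocks; fine edges and outlines are lost — a downscale-then-upscale (mosaic) effect.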